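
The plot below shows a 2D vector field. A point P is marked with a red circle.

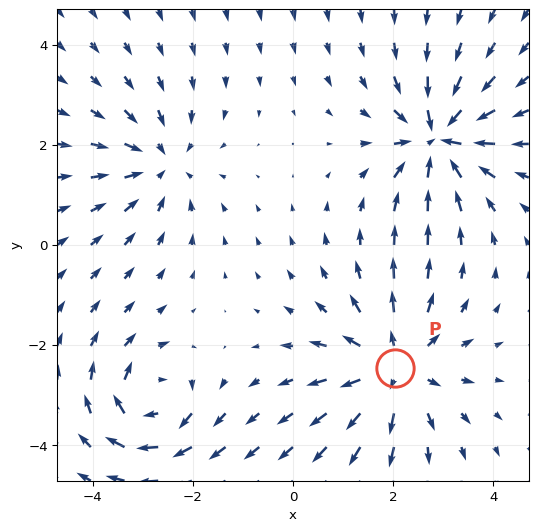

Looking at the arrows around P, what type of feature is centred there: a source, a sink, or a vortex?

At P (2.0, -2.5) the arrows spread outward. Divergence about +4, curl ≈0 — positive divergence with near-zero curl is a source.

source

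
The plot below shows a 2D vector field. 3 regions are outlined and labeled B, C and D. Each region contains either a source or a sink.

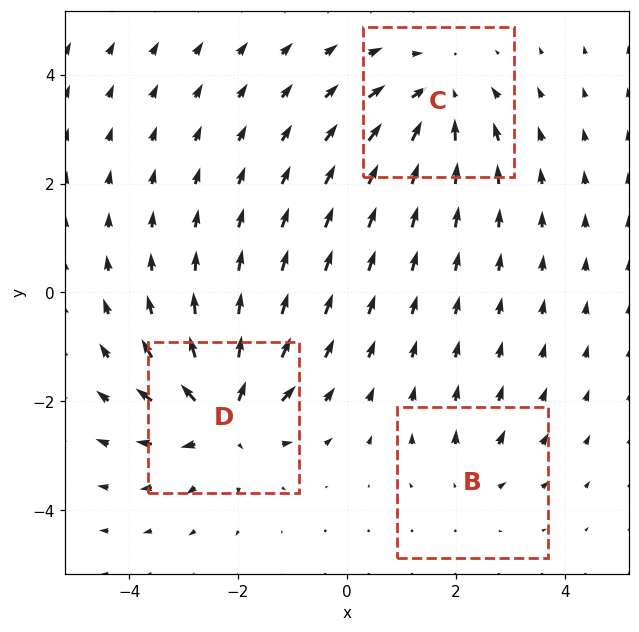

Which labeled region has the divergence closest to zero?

B

Divergence at each region's feature centre — B: about +2, C: about -4, D: about +6. Region B is closest to zero.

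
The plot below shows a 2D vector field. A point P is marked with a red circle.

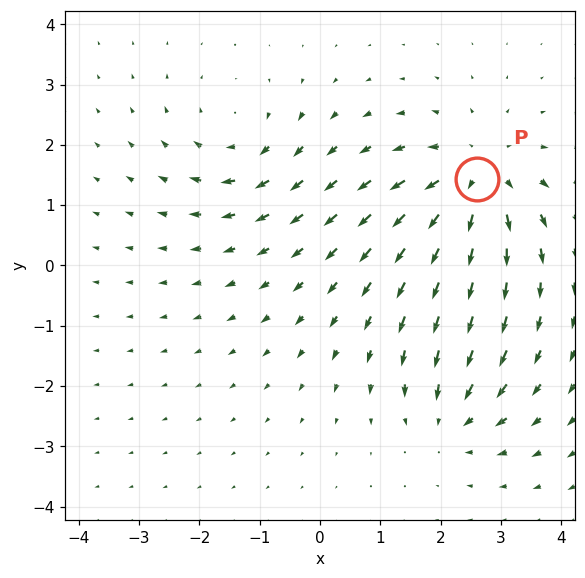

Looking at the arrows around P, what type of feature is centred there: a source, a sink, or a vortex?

At P (2.6, 1.4) the arrows spread outward. Divergence about +5, curl ≈0 — positive divergence with near-zero curl is a source.

source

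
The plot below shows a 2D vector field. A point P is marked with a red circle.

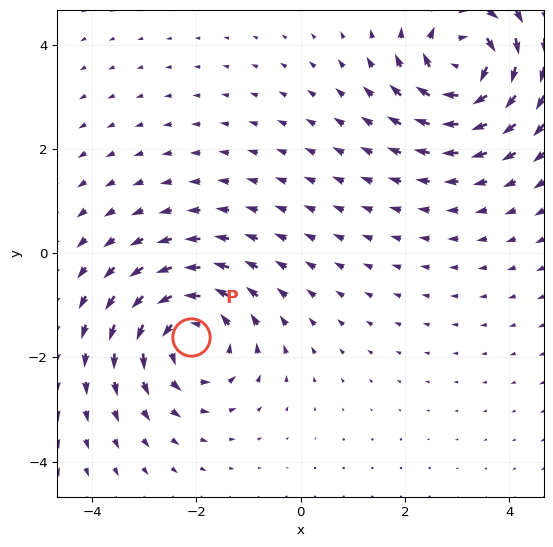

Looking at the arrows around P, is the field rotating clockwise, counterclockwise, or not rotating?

Near P at (-2.1, -1.6) the arrows circulate counterclockwise. The curl (z-component) there is about +4; positive curl means counterclockwise rotation.

counterclockwise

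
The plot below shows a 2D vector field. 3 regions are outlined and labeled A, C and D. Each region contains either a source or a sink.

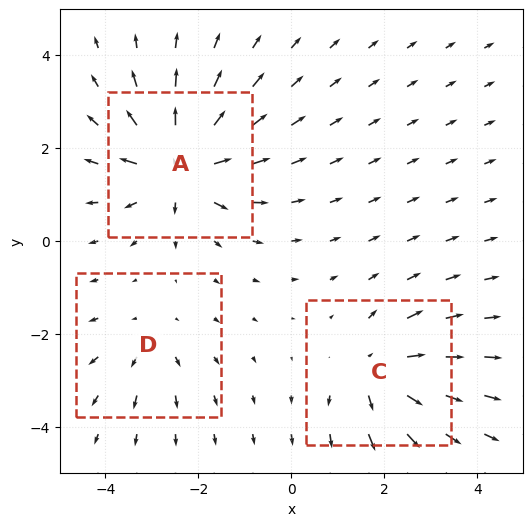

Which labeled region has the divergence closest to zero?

D

Divergence at each region's feature centre — A: about +6, C: about +4, D: about +2. Region D is closest to zero.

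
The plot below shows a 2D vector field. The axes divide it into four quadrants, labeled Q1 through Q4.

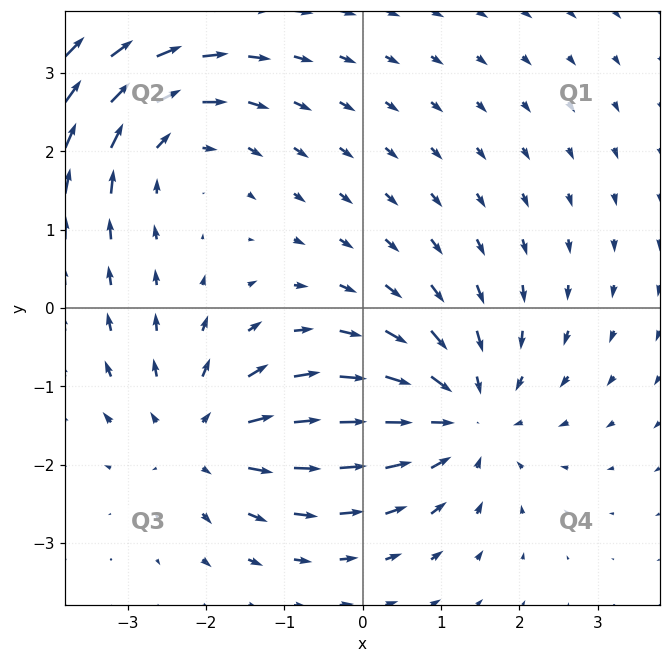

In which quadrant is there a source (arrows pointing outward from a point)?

The source sits at approximately (-2.0, -1.7), which lies in quadrant Q3. The divergence there is about +3, positive as expected for a source.

Q3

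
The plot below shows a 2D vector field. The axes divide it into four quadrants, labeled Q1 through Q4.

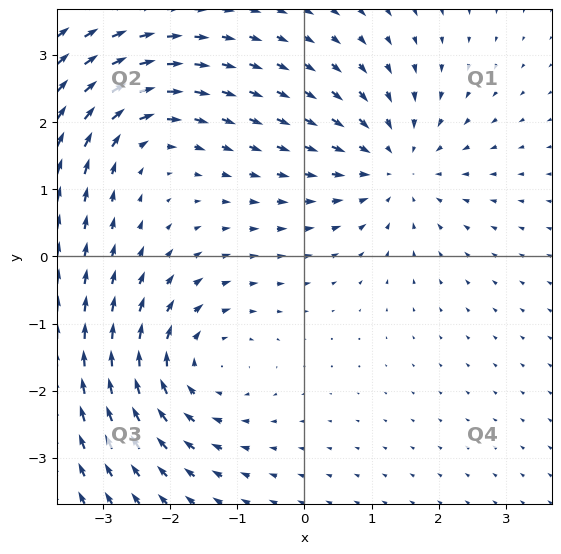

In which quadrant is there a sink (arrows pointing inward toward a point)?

The sink sits at approximately (1.3, 1.4), which lies in quadrant Q1. The divergence there is about -4, negative as expected for a sink.

Q1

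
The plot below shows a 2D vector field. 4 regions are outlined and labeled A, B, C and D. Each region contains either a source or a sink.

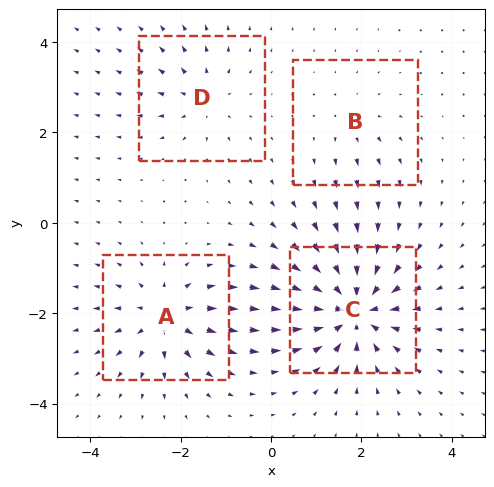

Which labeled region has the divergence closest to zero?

B

Divergence at each region's feature centre — A: about +6, B: about +3, C: about -8, D: about +4. Region B is closest to zero.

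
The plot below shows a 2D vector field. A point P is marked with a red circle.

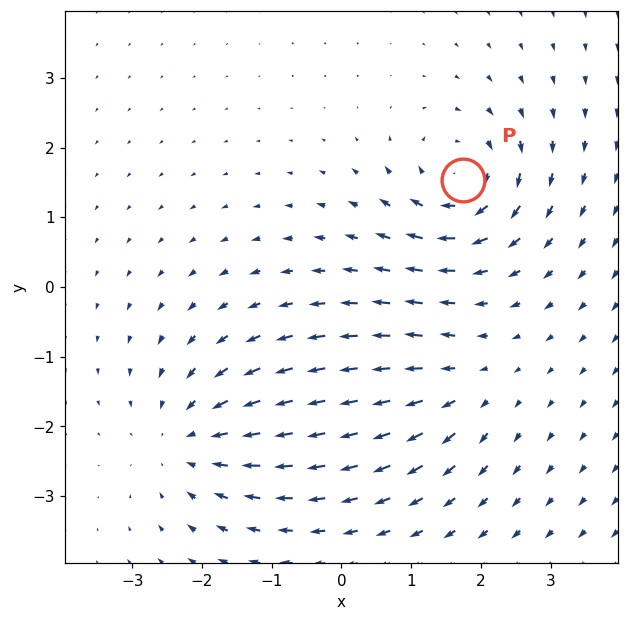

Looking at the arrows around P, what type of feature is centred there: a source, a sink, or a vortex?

At P (1.7, 1.5) the arrows circulate clockwise. Divergence ≈0, curl about -6 — near-zero divergence with nonzero curl is a vortex.

vortex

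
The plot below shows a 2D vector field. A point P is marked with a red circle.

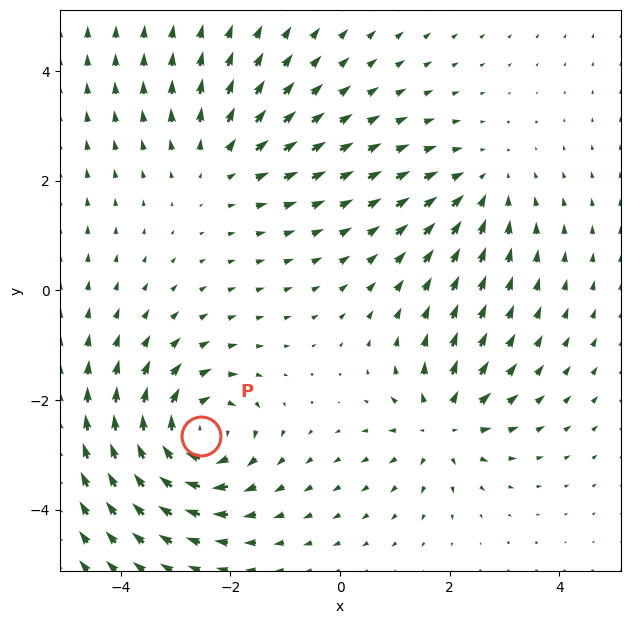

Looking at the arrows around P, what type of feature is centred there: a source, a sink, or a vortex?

At P (-2.5, -2.7) the arrows circulate clockwise. Divergence ≈0, curl about -5 — near-zero divergence with nonzero curl is a vortex.

vortex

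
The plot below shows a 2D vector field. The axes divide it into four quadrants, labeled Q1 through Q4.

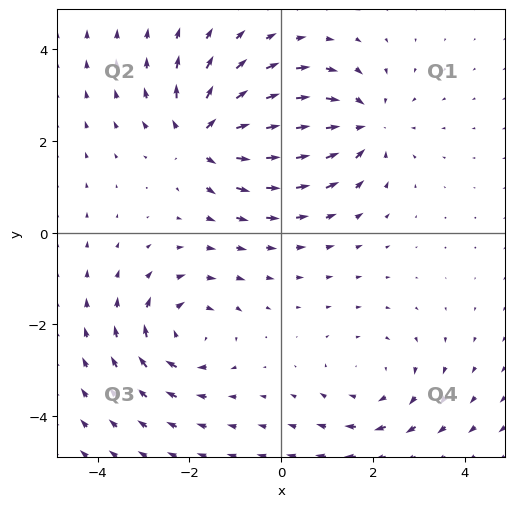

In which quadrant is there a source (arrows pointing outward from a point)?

The source sits at approximately (-1.7, 2.1), which lies in quadrant Q2. The divergence there is about +6, positive as expected for a source.

Q2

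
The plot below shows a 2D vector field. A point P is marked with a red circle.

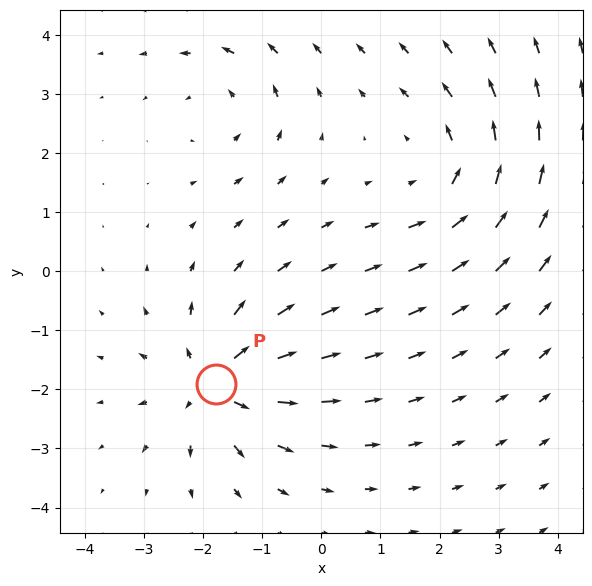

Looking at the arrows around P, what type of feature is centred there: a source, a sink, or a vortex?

At P (-1.8, -1.9) the arrows spread outward. Divergence about +6, curl ≈0 — positive divergence with near-zero curl is a source.

source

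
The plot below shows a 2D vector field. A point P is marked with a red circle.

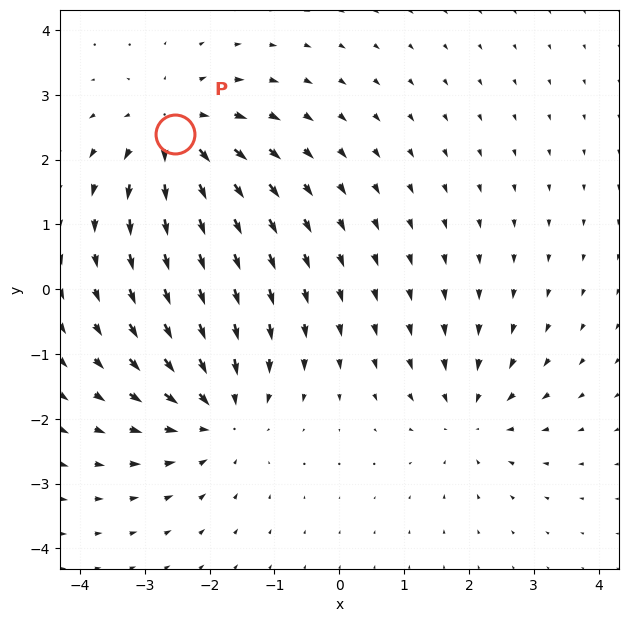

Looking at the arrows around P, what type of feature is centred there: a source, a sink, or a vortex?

source

At P (-2.5, 2.4) the arrows spread outward. Divergence about +6, curl ≈0 — positive divergence with near-zero curl is a source.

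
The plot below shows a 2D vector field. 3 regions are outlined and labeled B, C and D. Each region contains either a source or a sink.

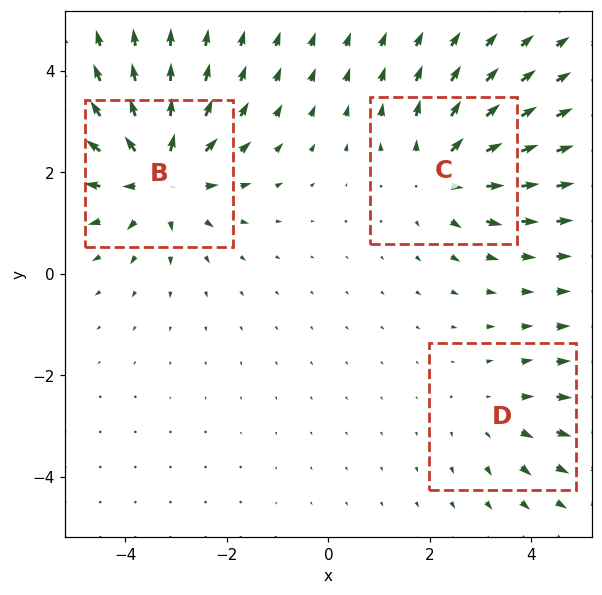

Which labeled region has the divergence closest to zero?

Divergence at each region's feature centre — B: about +5, C: about +3, D: about +2. Region D is closest to zero.

D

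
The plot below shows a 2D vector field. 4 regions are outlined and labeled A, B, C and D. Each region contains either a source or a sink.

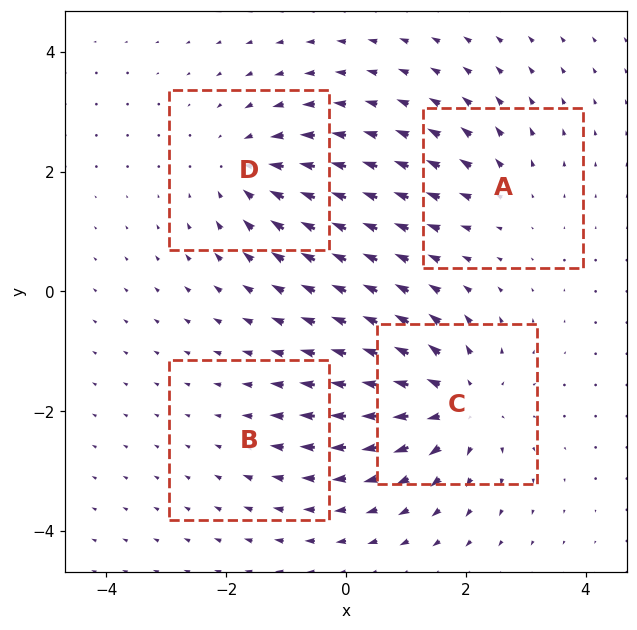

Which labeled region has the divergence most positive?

C

Divergence at each region's feature centre — A: about +3, B: about -2, C: about +7, D: about -5. Region C is most positive.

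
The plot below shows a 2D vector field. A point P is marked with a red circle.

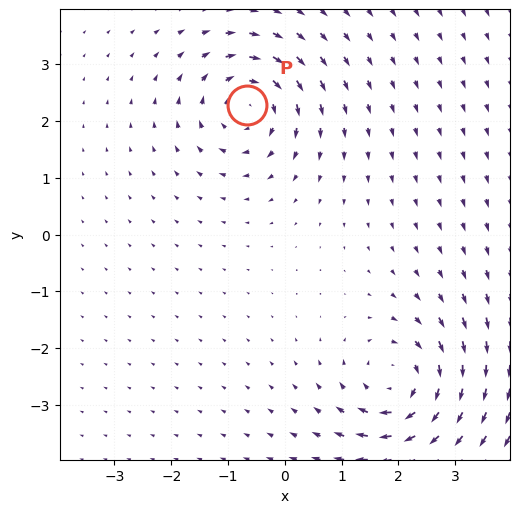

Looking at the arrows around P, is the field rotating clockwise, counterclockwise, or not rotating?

Near P at (-0.7, 2.3) the arrows circulate clockwise. The curl (z-component) there is about -5; negative curl means clockwise rotation.

clockwise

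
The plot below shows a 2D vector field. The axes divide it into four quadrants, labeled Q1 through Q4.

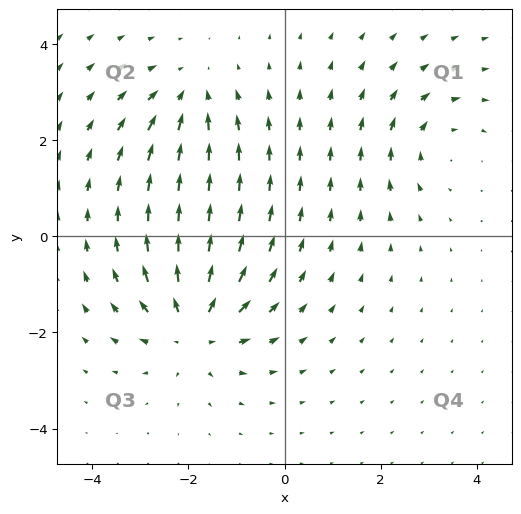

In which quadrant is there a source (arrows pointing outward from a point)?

The source sits at approximately (-1.9, -1.9), which lies in quadrant Q3. The divergence there is about +5, positive as expected for a source.

Q3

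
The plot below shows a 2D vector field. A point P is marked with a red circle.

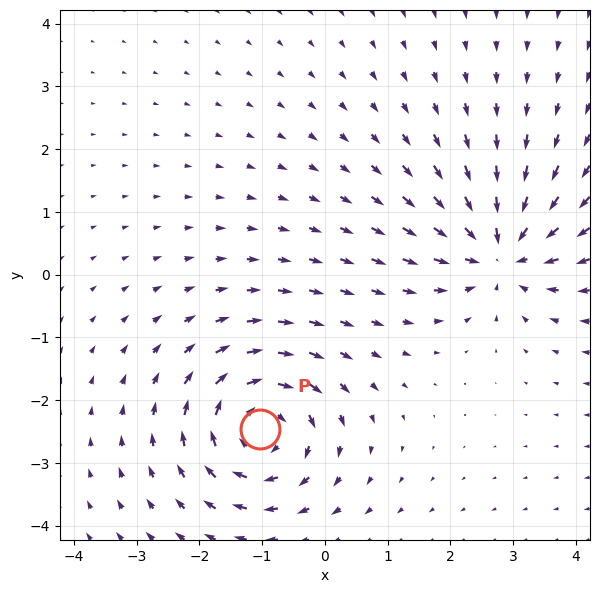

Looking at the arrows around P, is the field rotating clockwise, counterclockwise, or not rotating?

clockwise

Near P at (-1.0, -2.5) the arrows circulate clockwise. The curl (z-component) there is about -5; negative curl means clockwise rotation.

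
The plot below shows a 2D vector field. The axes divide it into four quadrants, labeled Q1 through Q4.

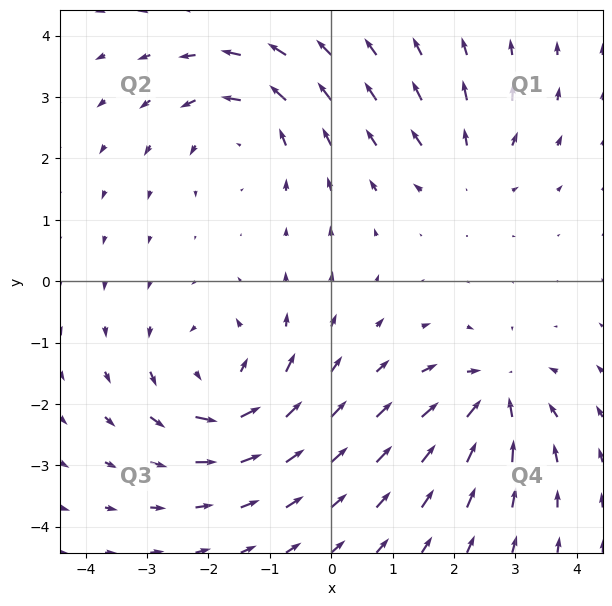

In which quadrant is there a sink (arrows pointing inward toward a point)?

Q4

The sink sits at approximately (2.7, -1.9), which lies in quadrant Q4. The divergence there is about -6, negative as expected for a sink.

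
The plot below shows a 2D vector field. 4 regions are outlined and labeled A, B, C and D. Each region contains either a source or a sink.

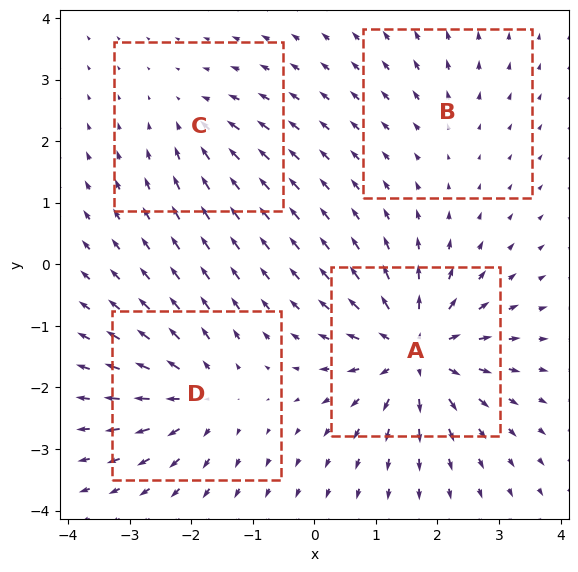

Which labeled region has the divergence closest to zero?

Divergence at each region's feature centre — A: about +8, B: about +2, C: about -4, D: about +5. Region B is closest to zero.

B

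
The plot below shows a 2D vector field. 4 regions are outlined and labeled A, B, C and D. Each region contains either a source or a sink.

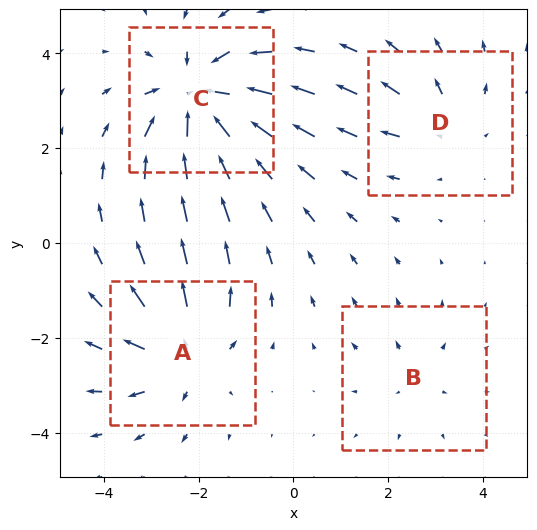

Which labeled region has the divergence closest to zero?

B

Divergence at each region's feature centre — A: about +5, B: about +2, C: about -7, D: about +3. Region B is closest to zero.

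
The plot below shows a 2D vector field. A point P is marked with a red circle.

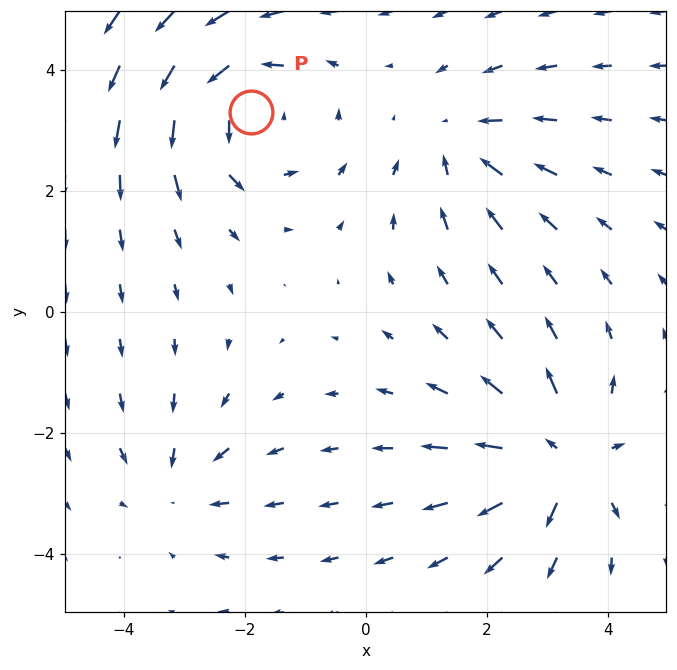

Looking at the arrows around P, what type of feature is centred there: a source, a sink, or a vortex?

vortex

At P (-1.9, 3.3) the arrows circulate counterclockwise. Divergence ≈0, curl about +4 — near-zero divergence with nonzero curl is a vortex.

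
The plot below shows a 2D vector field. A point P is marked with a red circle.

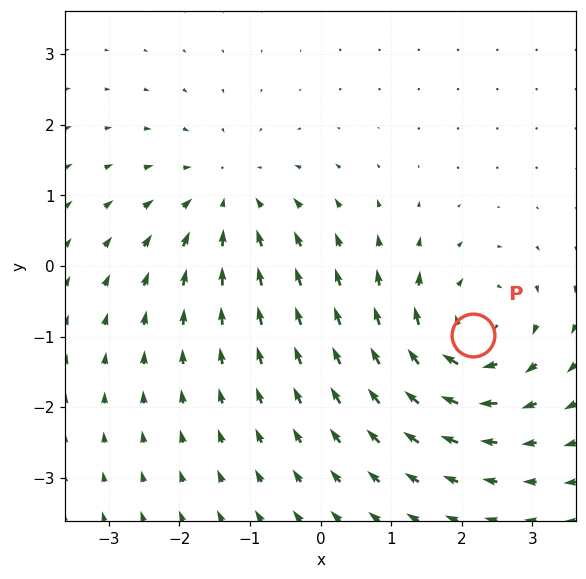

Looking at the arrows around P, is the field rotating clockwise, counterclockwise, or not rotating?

clockwise

Near P at (2.2, -1.0) the arrows circulate clockwise. The curl (z-component) there is about -5; negative curl means clockwise rotation.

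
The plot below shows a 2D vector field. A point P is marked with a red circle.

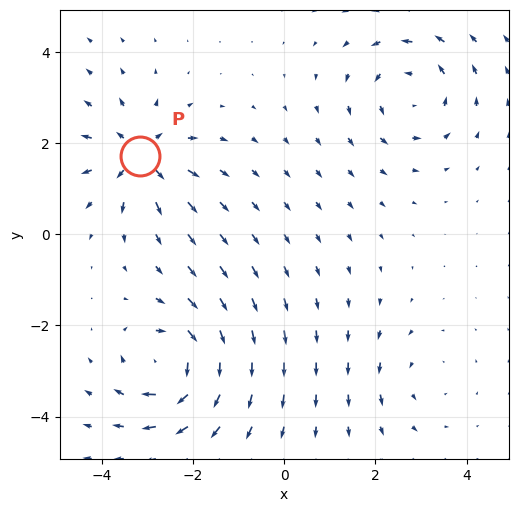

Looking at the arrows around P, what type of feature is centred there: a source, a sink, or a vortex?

At P (-3.2, 1.7) the arrows spread outward. Divergence about +6, curl ≈0 — positive divergence with near-zero curl is a source.

source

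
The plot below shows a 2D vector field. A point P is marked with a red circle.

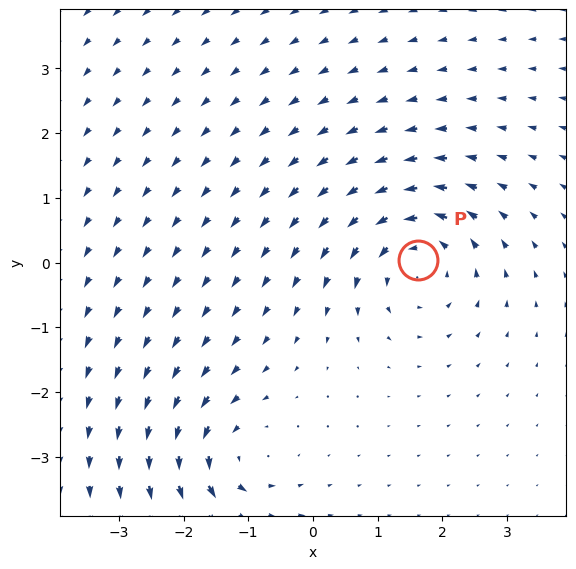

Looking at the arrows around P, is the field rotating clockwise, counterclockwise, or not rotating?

Near P at (1.6, 0.0) the arrows circulate counterclockwise. The curl (z-component) there is about +5; positive curl means counterclockwise rotation.

counterclockwise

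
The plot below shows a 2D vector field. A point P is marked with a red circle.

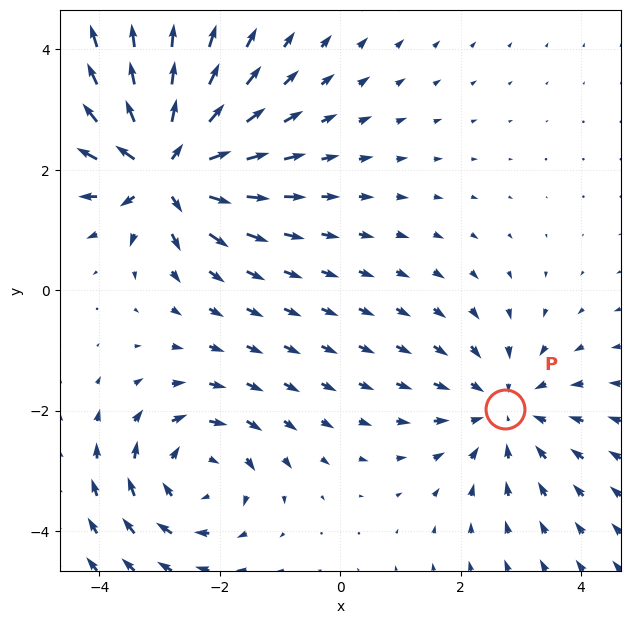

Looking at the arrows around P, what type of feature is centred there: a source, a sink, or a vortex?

At P (2.7, -2.0) the arrows converge inward. Divergence about -2, curl ≈0 — negative divergence with near-zero curl is a sink.

sink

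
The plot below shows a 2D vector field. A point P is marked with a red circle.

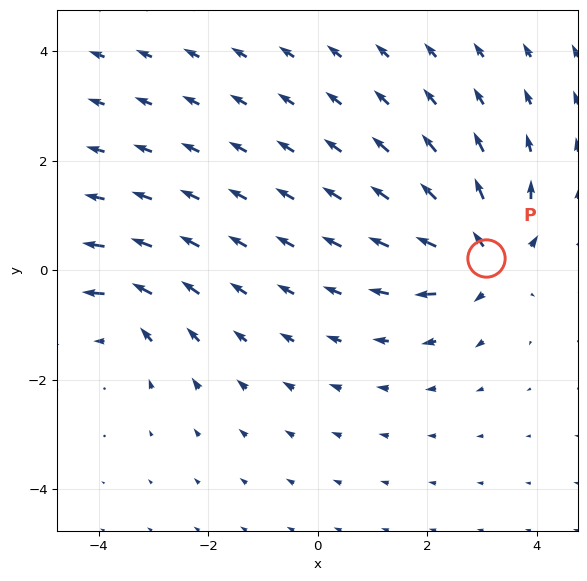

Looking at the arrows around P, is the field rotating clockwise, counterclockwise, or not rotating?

Near P at (3.1, 0.2) the arrows show no circulation. The curl there is ≈0.

not rotating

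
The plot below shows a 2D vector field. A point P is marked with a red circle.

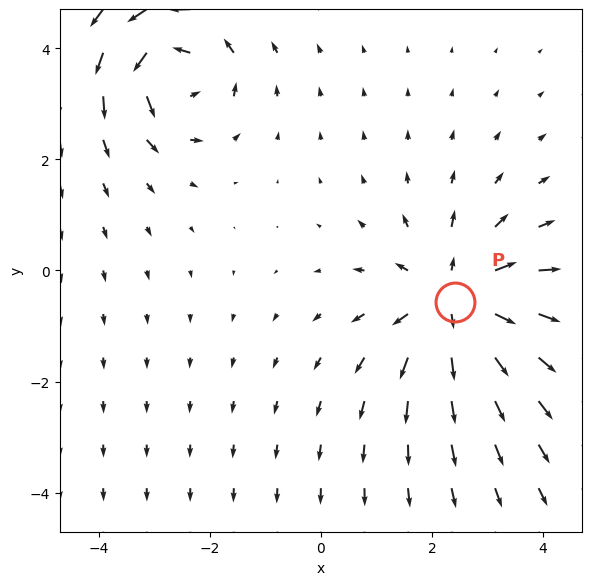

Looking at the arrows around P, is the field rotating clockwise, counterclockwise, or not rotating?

Near P at (2.4, -0.6) the arrows show no circulation. The curl there is ≈0.

not rotating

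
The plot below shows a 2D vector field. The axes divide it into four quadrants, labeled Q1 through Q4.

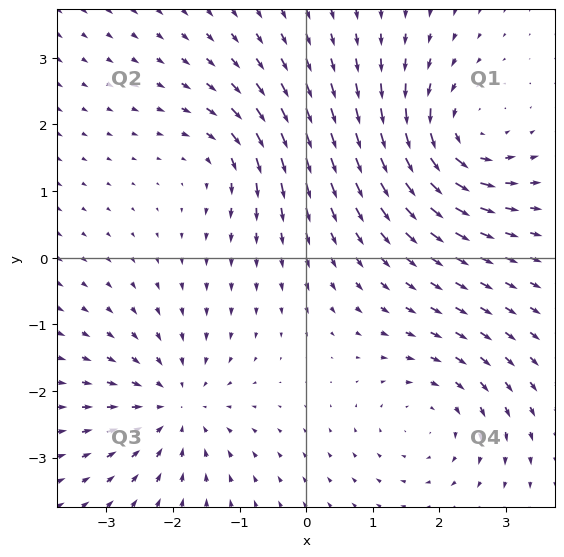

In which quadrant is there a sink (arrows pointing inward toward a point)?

Q3

The sink sits at approximately (-2.0, -2.2), which lies in quadrant Q3. The divergence there is about -5, negative as expected for a sink.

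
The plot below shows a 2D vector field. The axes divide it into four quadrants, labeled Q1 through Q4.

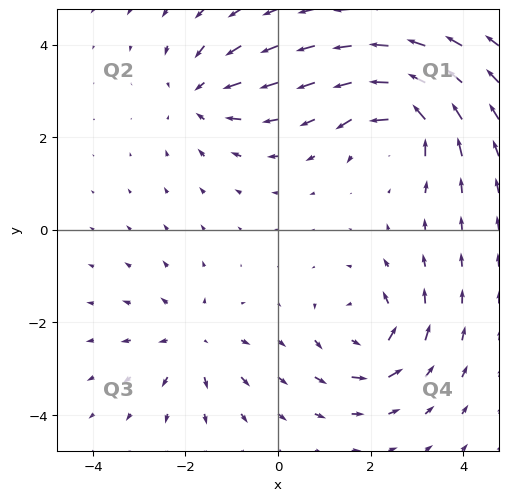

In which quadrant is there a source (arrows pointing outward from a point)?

The source sits at approximately (-1.8, -2.4), which lies in quadrant Q3. The divergence there is about +4, positive as expected for a source.

Q3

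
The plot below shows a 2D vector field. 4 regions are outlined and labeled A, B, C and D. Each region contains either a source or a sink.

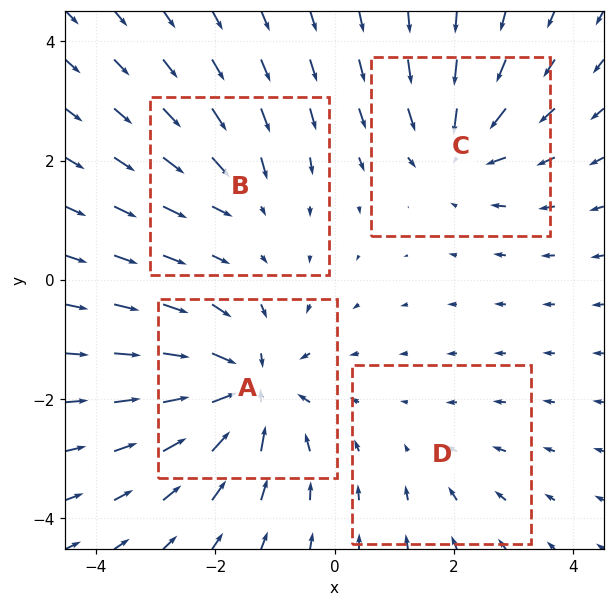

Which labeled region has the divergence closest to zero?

D

Divergence at each region's feature centre — A: about -8, B: about -4, C: about -5, D: about -2. Region D is closest to zero.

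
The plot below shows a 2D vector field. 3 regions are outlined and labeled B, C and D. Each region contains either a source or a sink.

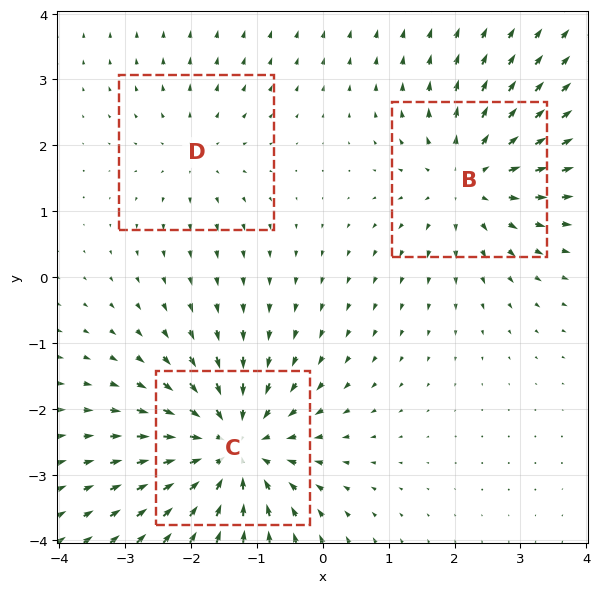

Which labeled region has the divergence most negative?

Divergence at each region's feature centre — B: about +3, C: about -5, D: about +2. Region C is most negative.

C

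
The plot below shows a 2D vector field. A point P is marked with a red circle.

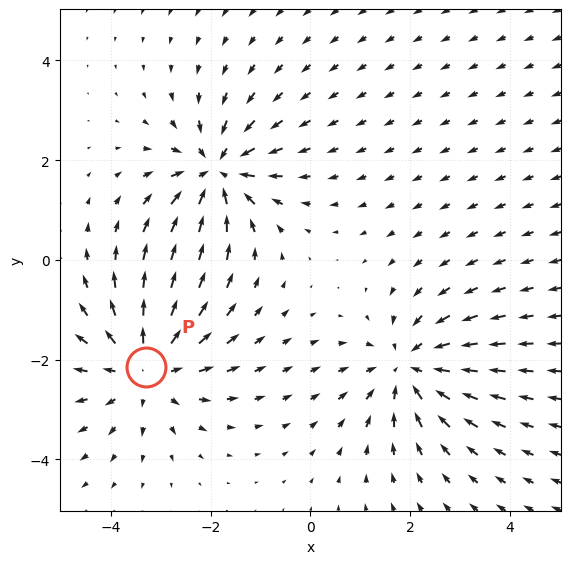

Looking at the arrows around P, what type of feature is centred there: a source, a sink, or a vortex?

source

At P (-3.3, -2.2) the arrows spread outward. Divergence about +4, curl ≈0 — positive divergence with near-zero curl is a source.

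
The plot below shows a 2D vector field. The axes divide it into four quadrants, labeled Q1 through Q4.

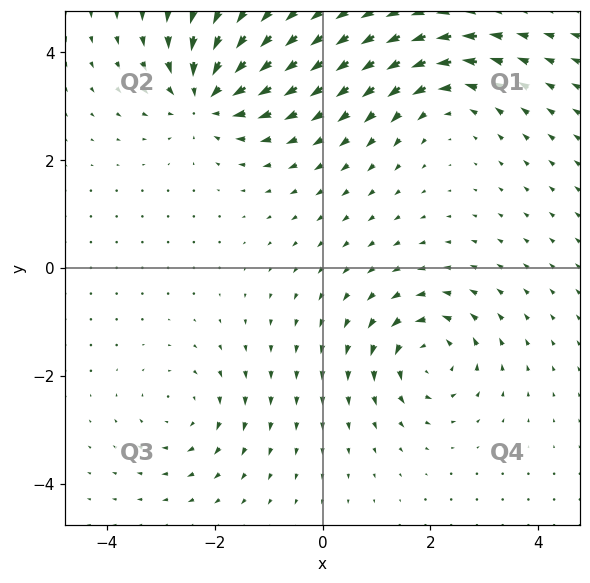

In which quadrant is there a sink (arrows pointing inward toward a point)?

The sink sits at approximately (-2.1, 3.2), which lies in quadrant Q2. The divergence there is about -6, negative as expected for a sink.

Q2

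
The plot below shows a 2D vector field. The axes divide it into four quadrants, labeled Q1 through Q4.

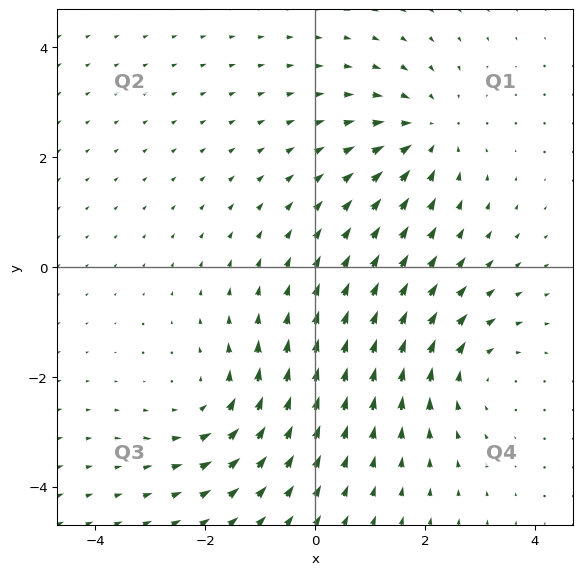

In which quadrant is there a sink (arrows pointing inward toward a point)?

Q1

The sink sits at approximately (2.0, 2.4), which lies in quadrant Q1. The divergence there is about -5, negative as expected for a sink.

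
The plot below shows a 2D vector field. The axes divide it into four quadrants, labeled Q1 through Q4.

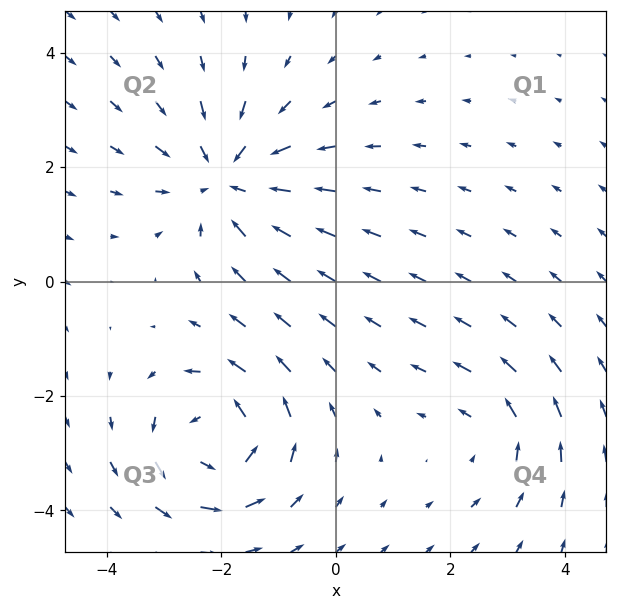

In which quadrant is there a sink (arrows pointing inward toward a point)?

Q2

The sink sits at approximately (-1.9, 1.8), which lies in quadrant Q2. The divergence there is about -4, negative as expected for a sink.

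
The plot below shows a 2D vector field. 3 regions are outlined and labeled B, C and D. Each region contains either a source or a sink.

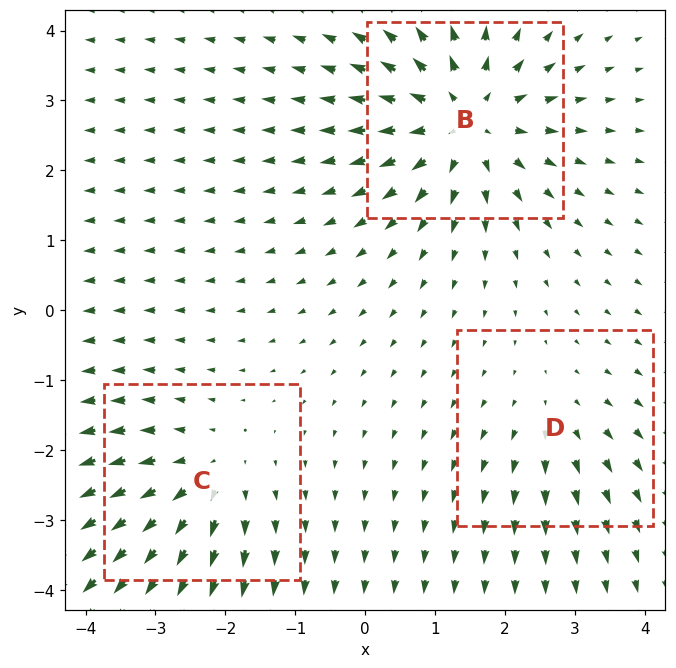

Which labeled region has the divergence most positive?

Divergence at each region's feature centre — B: about +5, C: about +3, D: about +2. Region B is most positive.

B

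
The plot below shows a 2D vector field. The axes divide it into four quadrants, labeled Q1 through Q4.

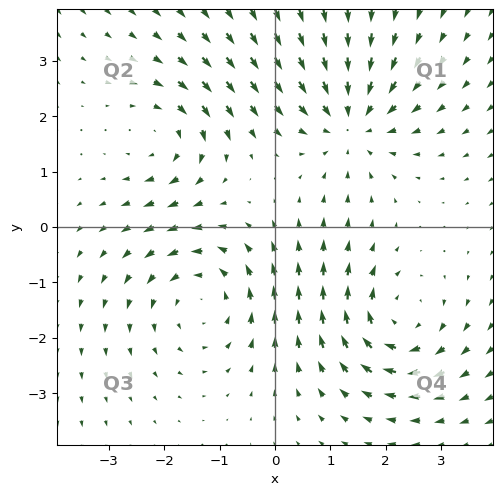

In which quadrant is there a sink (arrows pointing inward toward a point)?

Q1

The sink sits at approximately (1.4, 1.9), which lies in quadrant Q1. The divergence there is about -3, negative as expected for a sink.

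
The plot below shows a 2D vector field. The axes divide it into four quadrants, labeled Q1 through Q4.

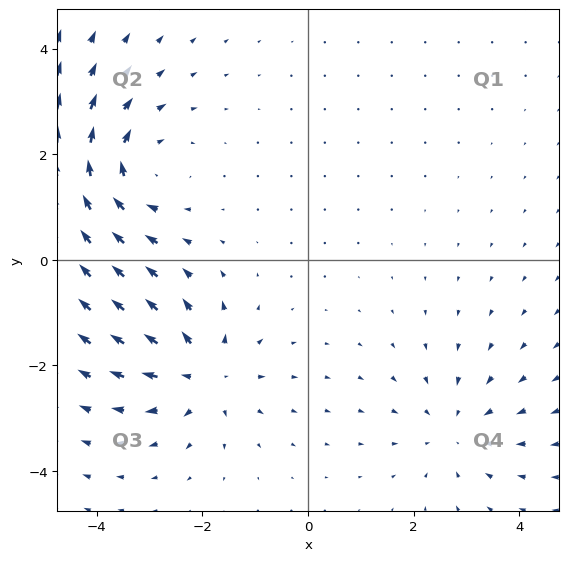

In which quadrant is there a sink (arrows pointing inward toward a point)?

The sink sits at approximately (2.8, -3.2), which lies in quadrant Q4. The divergence there is about -3, negative as expected for a sink.

Q4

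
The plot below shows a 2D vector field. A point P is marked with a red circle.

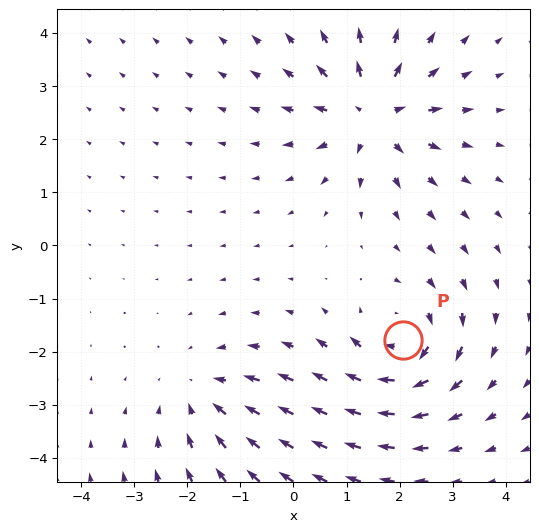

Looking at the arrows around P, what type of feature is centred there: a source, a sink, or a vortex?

vortex

At P (2.1, -1.8) the arrows circulate clockwise. Divergence ≈0, curl about -5 — near-zero divergence with nonzero curl is a vortex.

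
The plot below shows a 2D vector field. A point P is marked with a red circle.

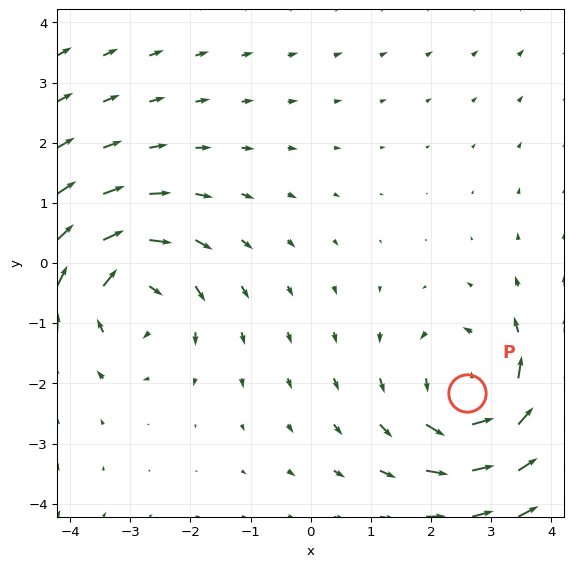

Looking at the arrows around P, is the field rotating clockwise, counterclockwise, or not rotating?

counterclockwise

Near P at (2.6, -2.2) the arrows circulate counterclockwise. The curl (z-component) there is about +3; positive curl means counterclockwise rotation.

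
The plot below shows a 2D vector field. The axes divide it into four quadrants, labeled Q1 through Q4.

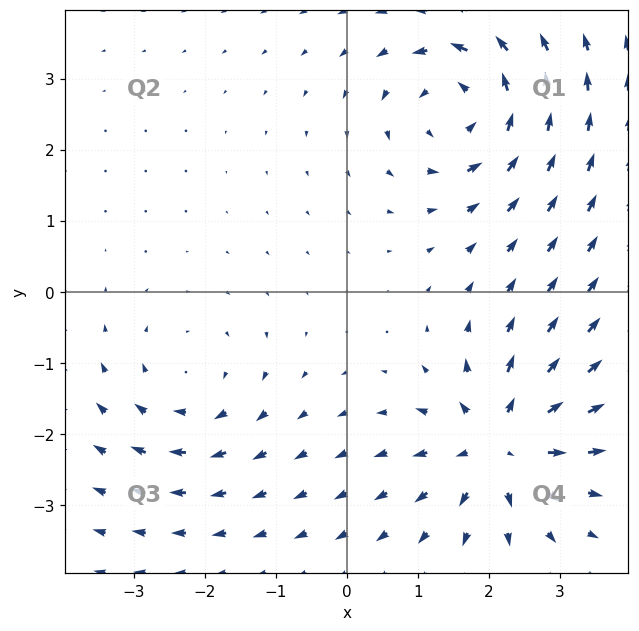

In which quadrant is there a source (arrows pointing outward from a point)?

Q4

The source sits at approximately (2.2, -2.1), which lies in quadrant Q4. The divergence there is about +7, positive as expected for a source.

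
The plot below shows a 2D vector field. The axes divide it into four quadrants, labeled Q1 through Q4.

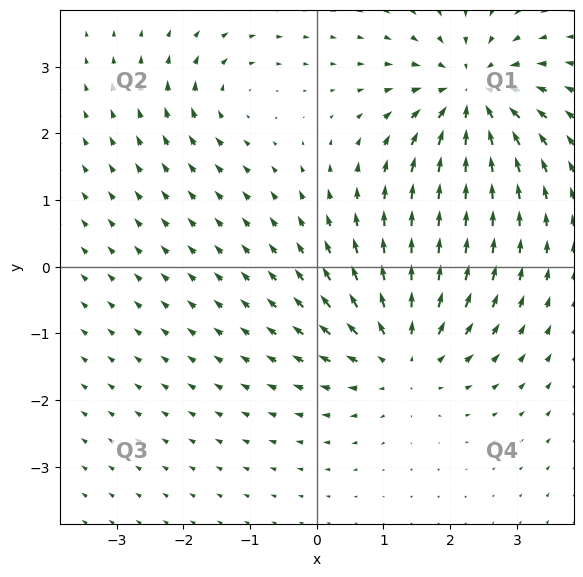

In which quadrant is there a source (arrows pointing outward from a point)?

The source sits at approximately (1.3, -1.3), which lies in quadrant Q4. The divergence there is about +5, positive as expected for a source.

Q4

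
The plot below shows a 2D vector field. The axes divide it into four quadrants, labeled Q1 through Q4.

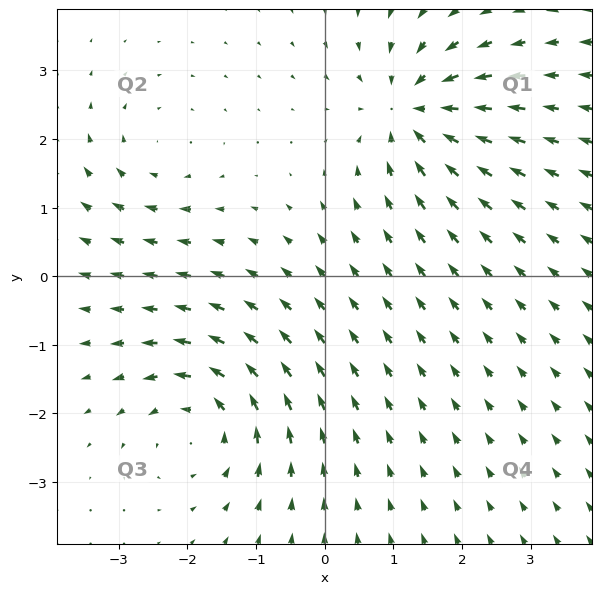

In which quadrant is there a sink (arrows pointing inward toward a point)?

The sink sits at approximately (1.3, 2.4), which lies in quadrant Q1. The divergence there is about -5, negative as expected for a sink.

Q1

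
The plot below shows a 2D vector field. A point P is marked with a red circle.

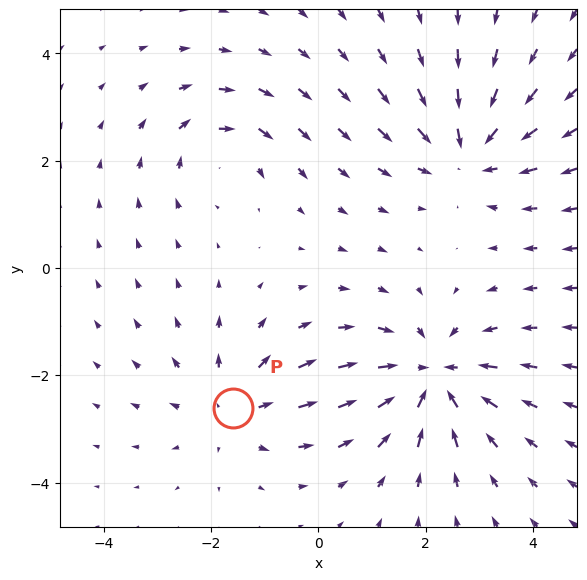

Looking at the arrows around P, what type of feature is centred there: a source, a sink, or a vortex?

source

At P (-1.6, -2.6) the arrows spread outward. Divergence about +3, curl ≈0 — positive divergence with near-zero curl is a source.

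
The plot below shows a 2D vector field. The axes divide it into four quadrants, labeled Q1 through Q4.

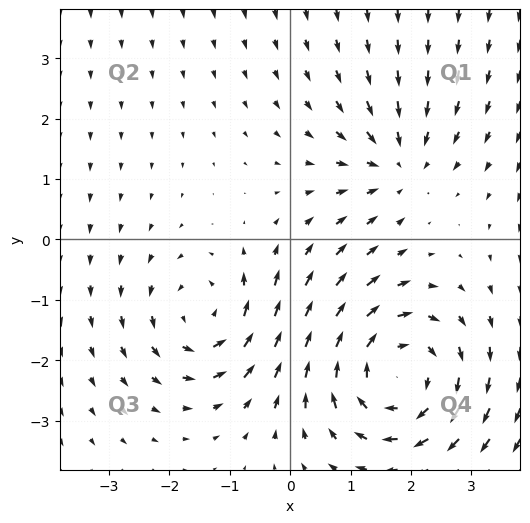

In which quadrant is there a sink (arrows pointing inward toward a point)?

The sink sits at approximately (1.8, 1.3), which lies in quadrant Q1. The divergence there is about -3, negative as expected for a sink.

Q1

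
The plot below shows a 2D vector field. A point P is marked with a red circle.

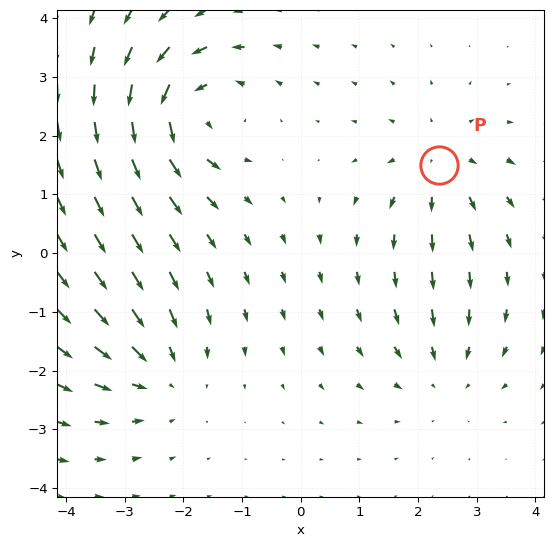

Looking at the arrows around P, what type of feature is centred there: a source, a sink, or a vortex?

At P (2.4, 1.5) the arrows spread outward. Divergence about +3, curl ≈0 — positive divergence with near-zero curl is a source.

source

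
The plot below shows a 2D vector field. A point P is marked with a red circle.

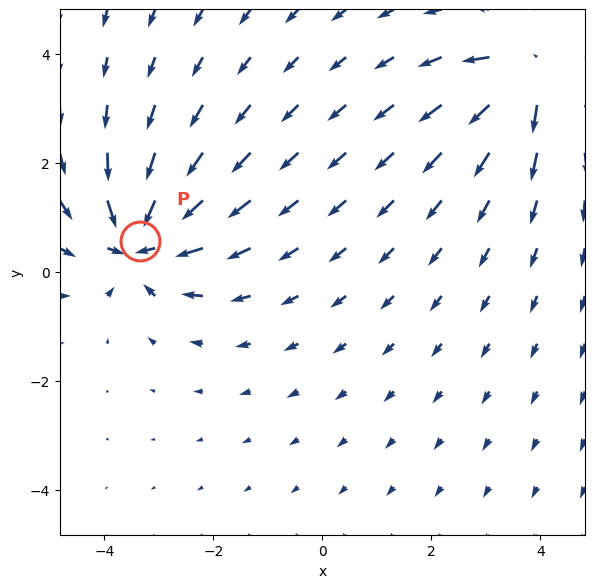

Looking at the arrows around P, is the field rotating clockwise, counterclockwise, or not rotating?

not rotating

Near P at (-3.3, 0.6) the arrows show no circulation. The curl there is ≈0.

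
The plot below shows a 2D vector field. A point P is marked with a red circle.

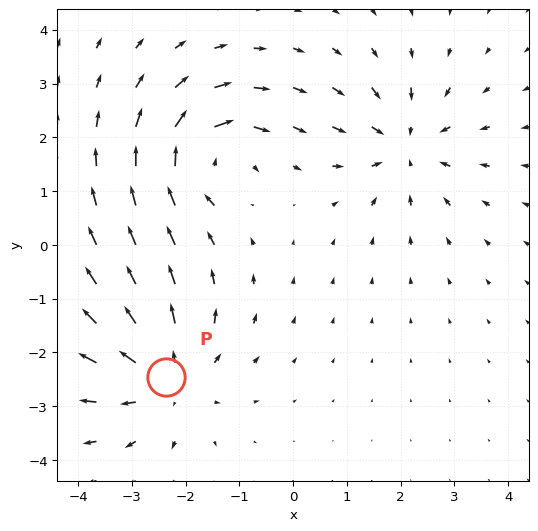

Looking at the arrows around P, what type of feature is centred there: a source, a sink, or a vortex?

At P (-2.4, -2.5) the arrows spread outward. Divergence about +4, curl ≈0 — positive divergence with near-zero curl is a source.

source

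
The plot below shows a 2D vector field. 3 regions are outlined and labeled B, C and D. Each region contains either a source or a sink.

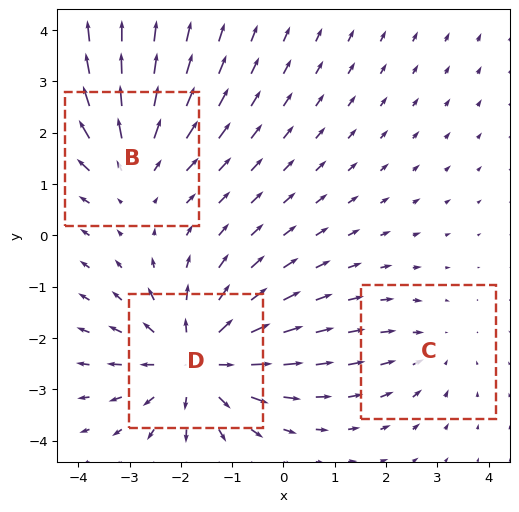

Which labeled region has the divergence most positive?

D

Divergence at each region's feature centre — B: about +3, C: about -2, D: about +4. Region D is most positive.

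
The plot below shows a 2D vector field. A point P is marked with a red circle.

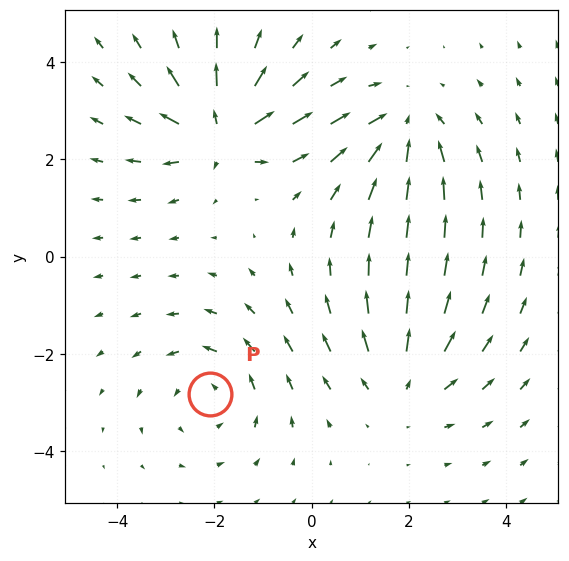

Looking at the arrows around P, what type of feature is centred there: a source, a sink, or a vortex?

At P (-2.1, -2.8) the arrows circulate counterclockwise. Divergence ≈0, curl about +3 — near-zero divergence with nonzero curl is a vortex.

vortex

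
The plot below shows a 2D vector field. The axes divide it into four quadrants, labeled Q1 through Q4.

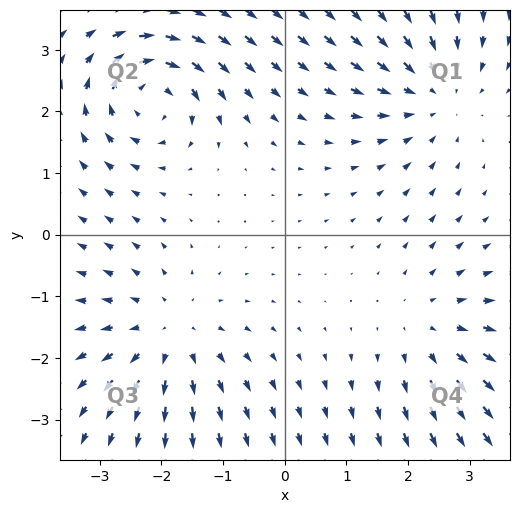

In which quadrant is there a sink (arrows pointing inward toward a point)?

The sink sits at approximately (2.4, 2.3), which lies in quadrant Q1. The divergence there is about -3, negative as expected for a sink.

Q1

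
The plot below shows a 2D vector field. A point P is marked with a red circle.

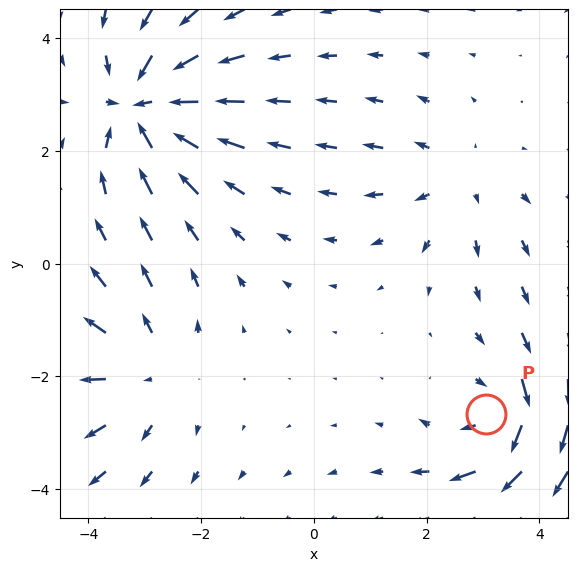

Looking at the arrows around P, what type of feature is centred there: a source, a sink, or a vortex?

vortex

At P (3.1, -2.7) the arrows circulate clockwise. Divergence ≈0, curl about -5 — near-zero divergence with nonzero curl is a vortex.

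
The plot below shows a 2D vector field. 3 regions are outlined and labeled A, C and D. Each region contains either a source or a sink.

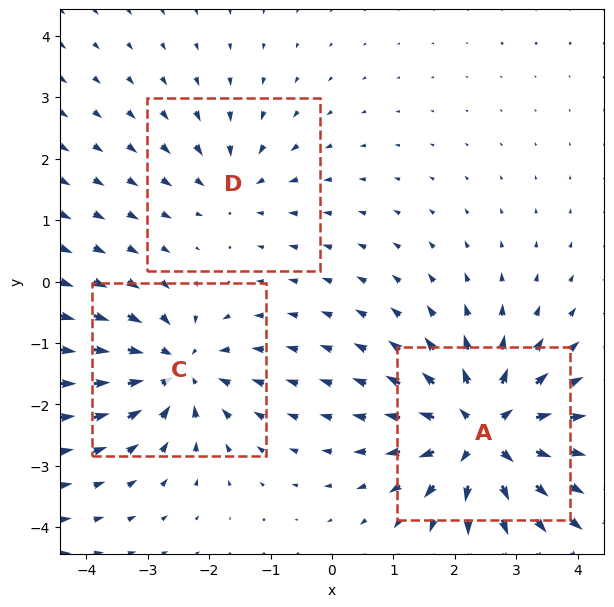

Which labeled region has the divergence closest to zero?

D

Divergence at each region's feature centre — A: about +6, C: about -4, D: about -3. Region D is closest to zero.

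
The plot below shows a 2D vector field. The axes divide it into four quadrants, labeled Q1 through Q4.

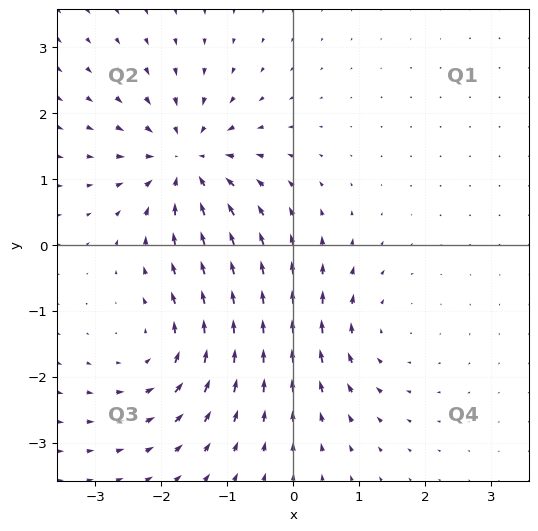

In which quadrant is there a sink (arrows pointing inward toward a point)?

Q2

The sink sits at approximately (-1.6, 1.3), which lies in quadrant Q2. The divergence there is about -7, negative as expected for a sink.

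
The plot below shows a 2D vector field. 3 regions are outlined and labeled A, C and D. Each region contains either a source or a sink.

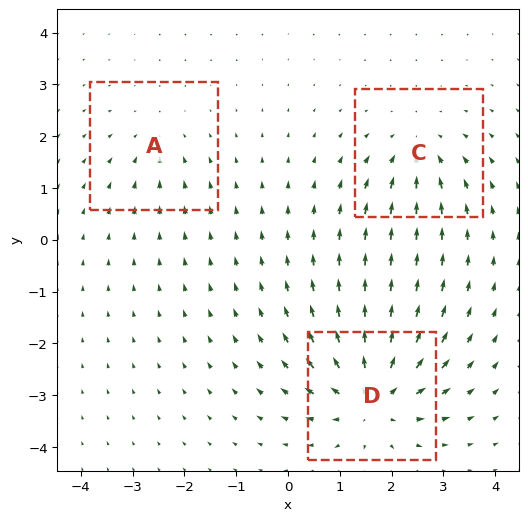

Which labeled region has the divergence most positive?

D

Divergence at each region's feature centre — A: about -2, C: about -3, D: about +6. Region D is most positive.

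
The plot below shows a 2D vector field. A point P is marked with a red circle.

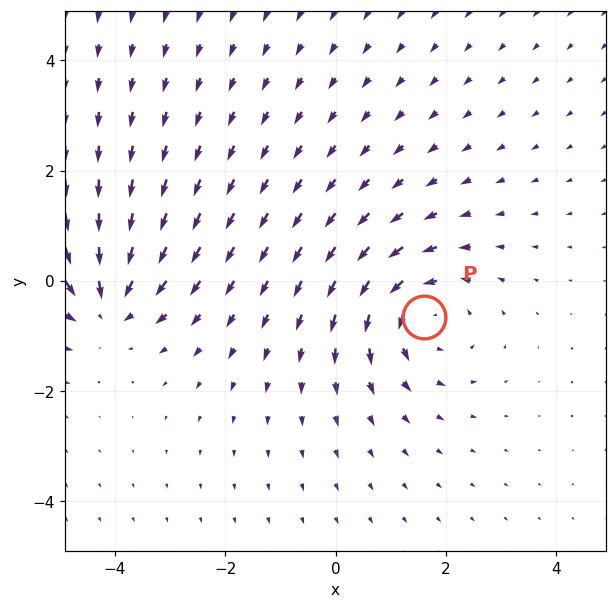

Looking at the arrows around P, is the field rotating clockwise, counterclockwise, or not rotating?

counterclockwise

Near P at (1.6, -0.7) the arrows circulate counterclockwise. The curl (z-component) there is about +5; positive curl means counterclockwise rotation.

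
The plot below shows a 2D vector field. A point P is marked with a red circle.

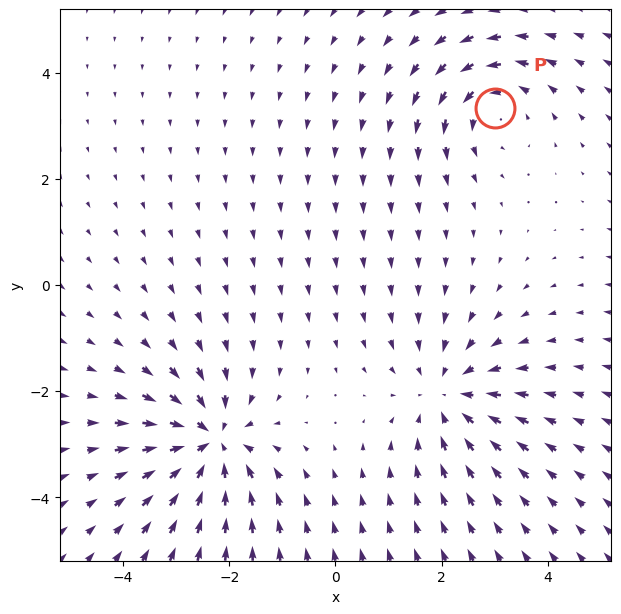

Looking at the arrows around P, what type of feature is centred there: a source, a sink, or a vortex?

At P (3.0, 3.3) the arrows circulate counterclockwise. Divergence ≈0, curl about +3 — near-zero divergence with nonzero curl is a vortex.

vortex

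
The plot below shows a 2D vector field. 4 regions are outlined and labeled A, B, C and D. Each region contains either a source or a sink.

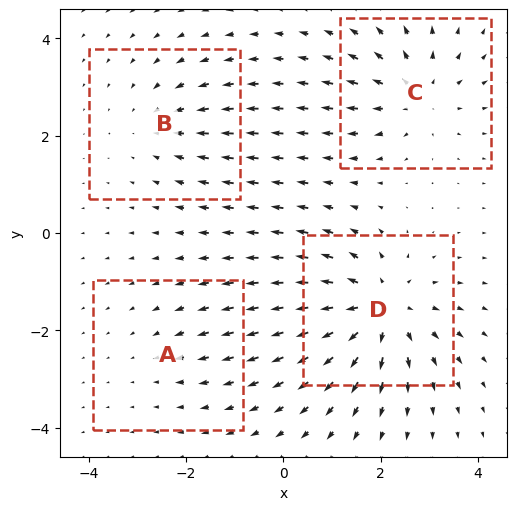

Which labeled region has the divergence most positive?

Divergence at each region's feature centre — A: about -2, B: about -3, C: about +5, D: about +7. Region D is most positive.

D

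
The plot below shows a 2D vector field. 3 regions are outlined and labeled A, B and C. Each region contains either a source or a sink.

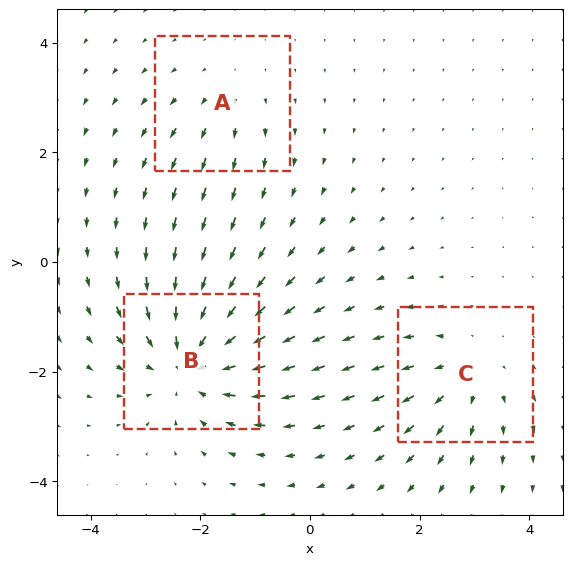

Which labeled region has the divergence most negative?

B

Divergence at each region's feature centre — A: about +2, B: about -4, C: about +3. Region B is most negative.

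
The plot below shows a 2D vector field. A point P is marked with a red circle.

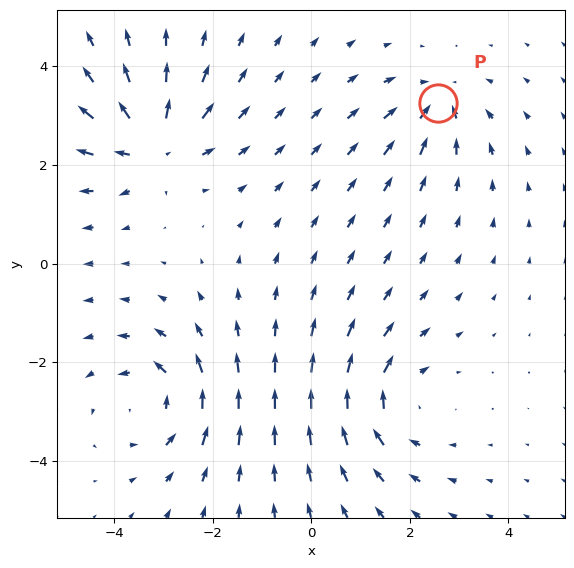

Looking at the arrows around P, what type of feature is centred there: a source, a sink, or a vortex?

sink

At P (2.6, 3.2) the arrows converge inward. Divergence about -5, curl ≈0 — negative divergence with near-zero curl is a sink.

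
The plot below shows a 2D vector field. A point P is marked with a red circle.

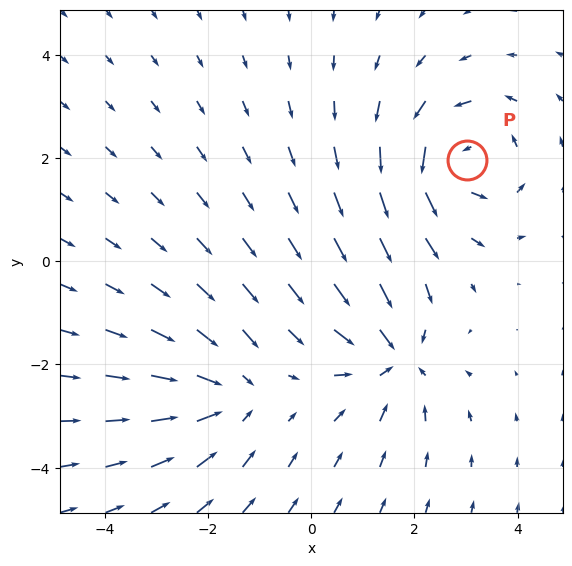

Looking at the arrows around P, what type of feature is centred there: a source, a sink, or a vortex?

At P (3.0, 2.0) the arrows circulate counterclockwise. Divergence ≈0, curl about +5 — near-zero divergence with nonzero curl is a vortex.

vortex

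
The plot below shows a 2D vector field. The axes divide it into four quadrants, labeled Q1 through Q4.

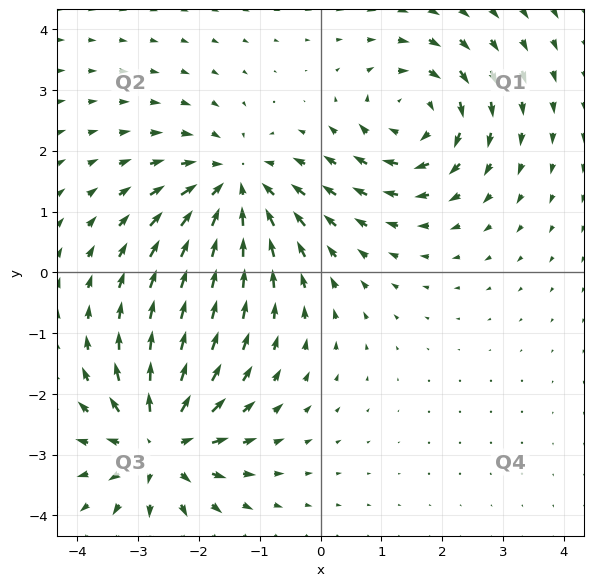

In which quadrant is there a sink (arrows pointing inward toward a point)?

Q2

The sink sits at approximately (-1.4, 1.4), which lies in quadrant Q2. The divergence there is about -5, negative as expected for a sink.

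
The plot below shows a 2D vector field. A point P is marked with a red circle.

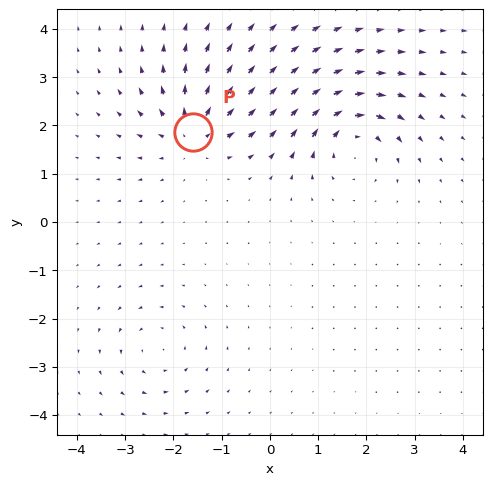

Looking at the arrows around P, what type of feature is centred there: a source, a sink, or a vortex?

At P (-1.6, 1.9) the arrows spread outward. Divergence about +5, curl ≈0 — positive divergence with near-zero curl is a source.

source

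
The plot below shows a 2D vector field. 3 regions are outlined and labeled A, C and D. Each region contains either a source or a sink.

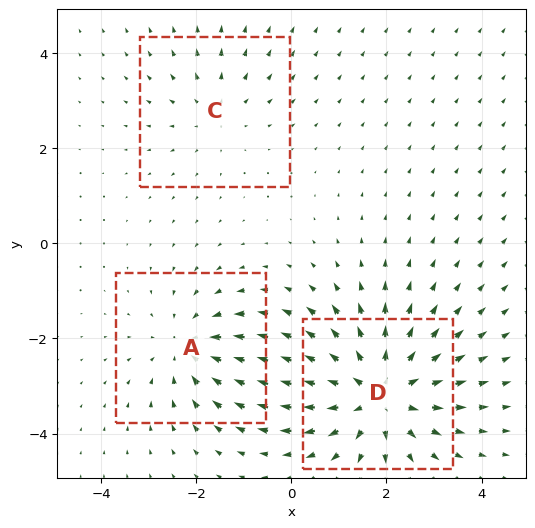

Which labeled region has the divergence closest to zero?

Divergence at each region's feature centre — A: about -3, C: about +2, D: about +4. Region C is closest to zero.

C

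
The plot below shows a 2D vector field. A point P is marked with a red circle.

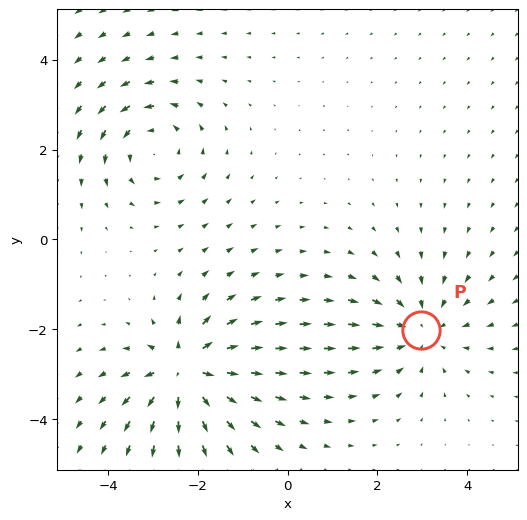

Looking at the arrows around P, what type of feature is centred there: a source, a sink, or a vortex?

sink

At P (3.0, -2.0) the arrows converge inward. Divergence about -3, curl ≈0 — negative divergence with near-zero curl is a sink.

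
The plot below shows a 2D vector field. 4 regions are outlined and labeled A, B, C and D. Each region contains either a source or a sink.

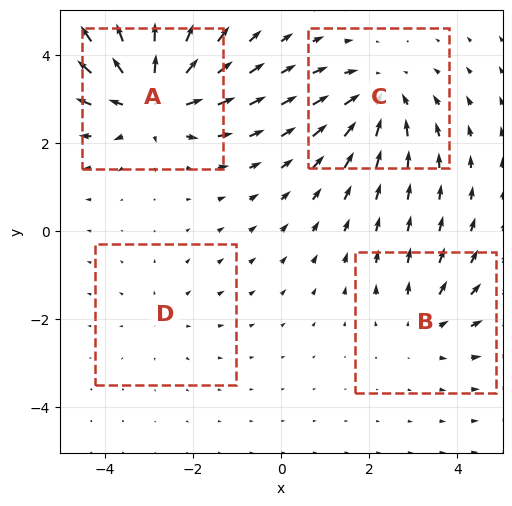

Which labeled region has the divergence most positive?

A

Divergence at each region's feature centre — A: about +6, B: about +3, C: about -4, D: about +2. Region A is most positive.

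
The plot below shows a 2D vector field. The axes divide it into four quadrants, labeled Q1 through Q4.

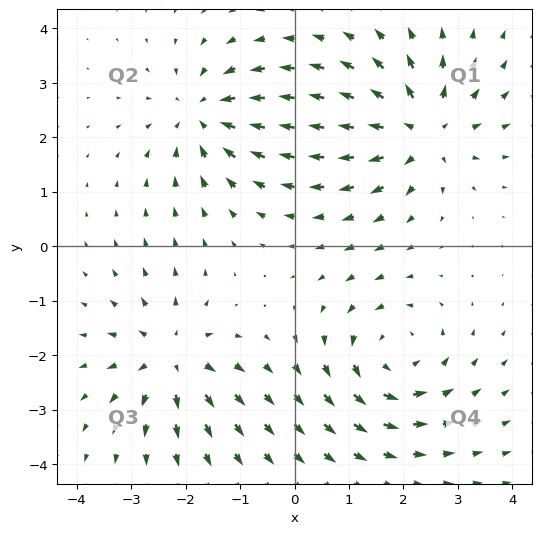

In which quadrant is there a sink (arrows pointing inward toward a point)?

Q2

The sink sits at approximately (-1.7, 2.4), which lies in quadrant Q2. The divergence there is about -5, negative as expected for a sink.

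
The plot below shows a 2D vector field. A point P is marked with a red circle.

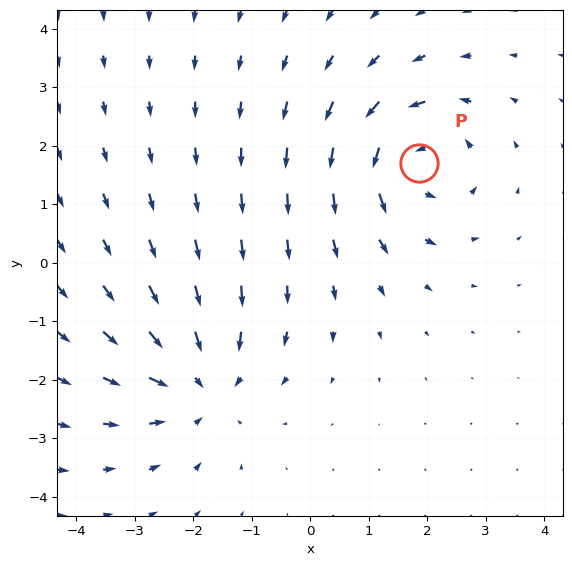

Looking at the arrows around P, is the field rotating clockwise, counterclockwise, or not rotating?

Near P at (1.9, 1.7) the arrows circulate counterclockwise. The curl (z-component) there is about +4; positive curl means counterclockwise rotation.

counterclockwise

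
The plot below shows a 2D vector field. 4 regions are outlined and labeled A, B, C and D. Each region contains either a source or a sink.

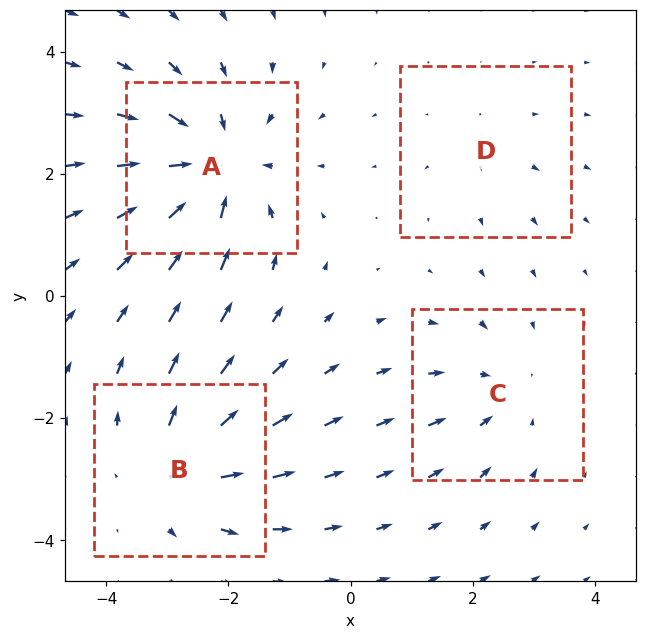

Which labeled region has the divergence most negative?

Divergence at each region's feature centre — A: about -6, B: about +5, C: about -3, D: about +2. Region A is most negative.

A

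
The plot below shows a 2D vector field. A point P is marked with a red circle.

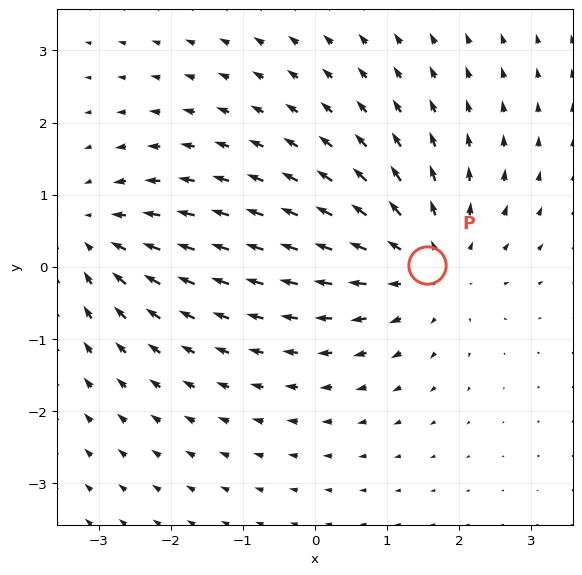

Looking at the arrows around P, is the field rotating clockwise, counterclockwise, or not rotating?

not rotating

Near P at (1.5, 0.0) the arrows show no circulation. The curl there is ≈0.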